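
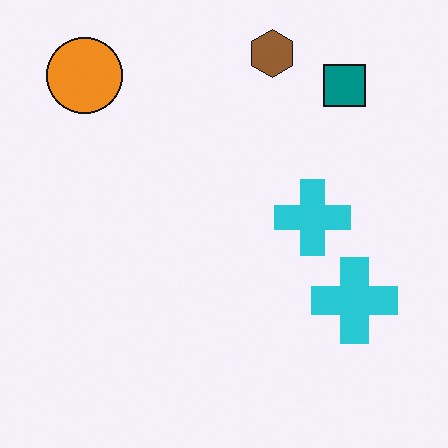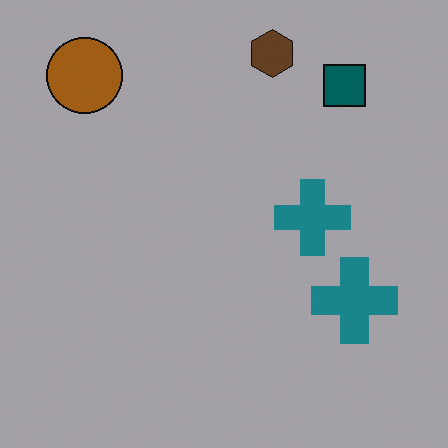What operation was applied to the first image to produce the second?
The second image is the first darkened a lot.

Every pixel — background and shapes alike — is uniformly darkened.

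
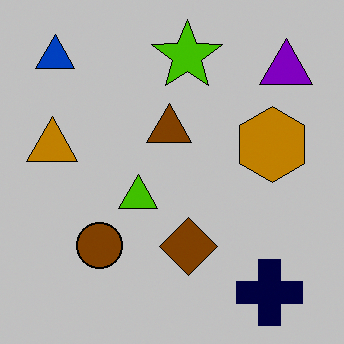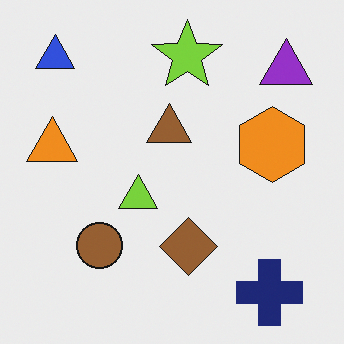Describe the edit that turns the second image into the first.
The first image is the second aggressively posterized.

Each flat color has snapped to a coarser quantized level — most visibly, the near-white background has dropped to a flat grey.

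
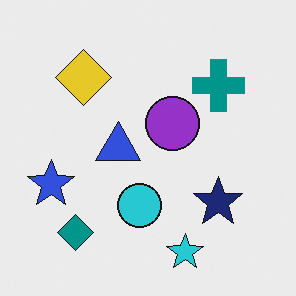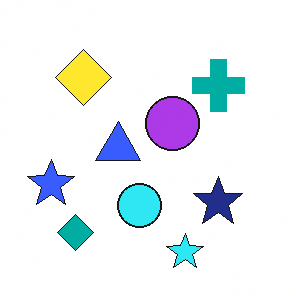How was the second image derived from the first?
Brightened a little.

Every pixel — background and shapes alike — is uniformly brightened.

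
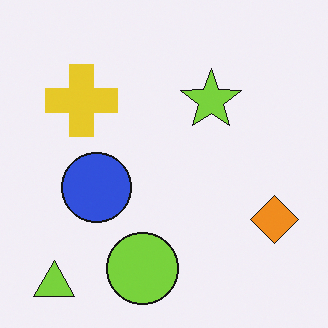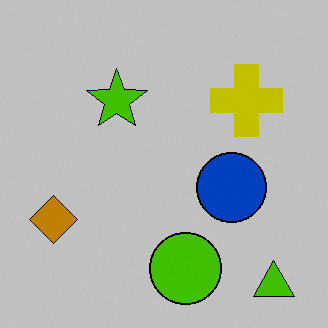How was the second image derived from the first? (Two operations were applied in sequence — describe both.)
The second image is the first flipped horizontally (left ↔ right), then aggressively posterized.

The lime triangle is in the bottom-left of the first image and the bottom-right of the second — shapes on opposite sides of the vertical midline have swapped in a mirror flip. Each flat color has snapped to a coarser quantized level — most visibly, the near-white background has dropped to a flat grey.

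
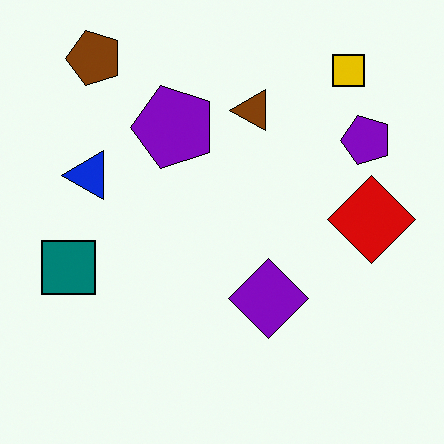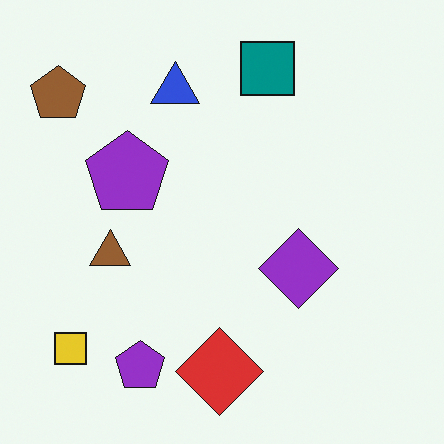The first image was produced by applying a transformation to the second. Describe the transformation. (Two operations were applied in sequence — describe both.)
Transposed (reflected across the top-left ↔ bottom-right diagonal), then given slightly increased contrast.

Shapes have swapped their row and column positions — what was in the top-right is now in the bottom-left — a diagonal reflection. Tones are pushed away from mid-grey across the whole image — a global contrast change.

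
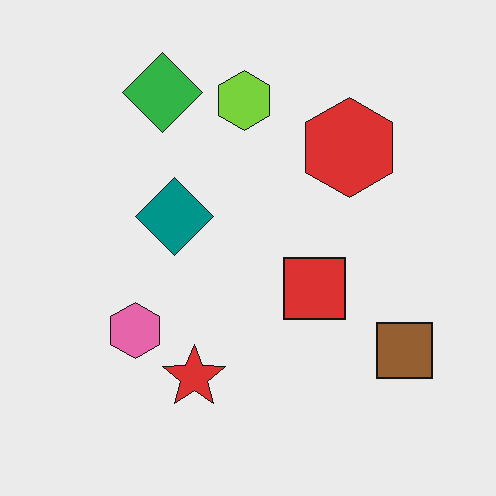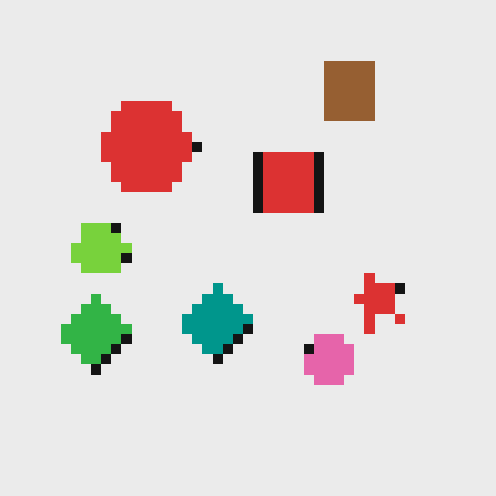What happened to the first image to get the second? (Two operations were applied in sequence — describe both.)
Rotated 90° counter-clockwise, then coarsely pixelated.

The brown square sits in the bottom-right of the first image and the top-right of the second — consistent with a whole-image 90° counter-clockwise rotation. Shapes are reduced to large square blocks; fine edges and outlines are lost — a downscale-then-upscale (mosaic) effect.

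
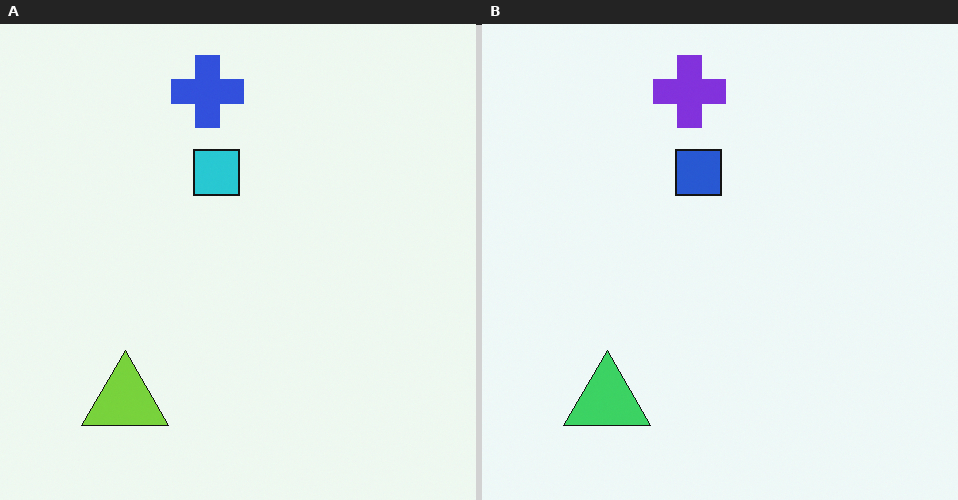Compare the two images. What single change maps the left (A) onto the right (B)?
Hue-shifted by a small amount.

Every shape's color has rotated by the same amount around the hue wheel — a uniform hue shift.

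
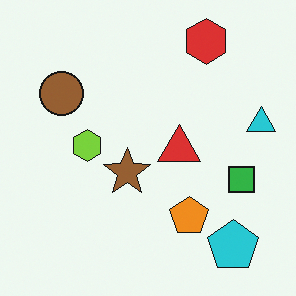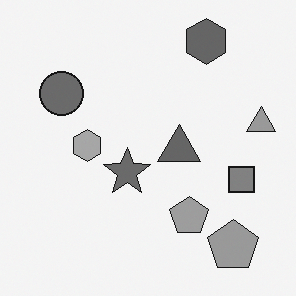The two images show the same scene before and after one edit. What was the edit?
Converted to grayscale.

All color is removed — every shape is now a shade of grey.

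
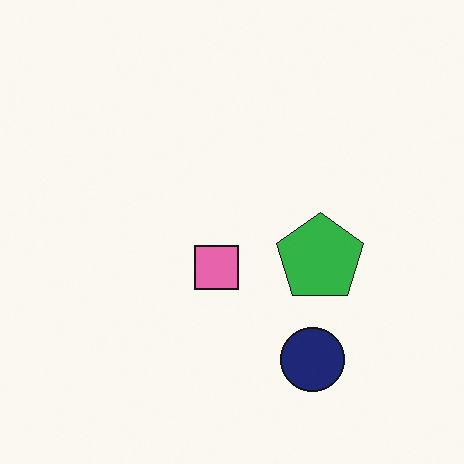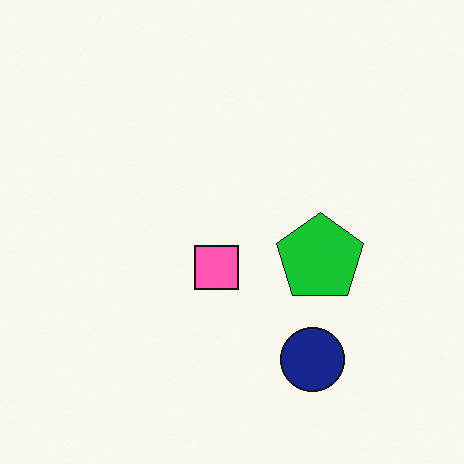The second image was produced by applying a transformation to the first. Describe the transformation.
This is the original image slightly oversaturated.

All colors are more vivid — a global saturation change.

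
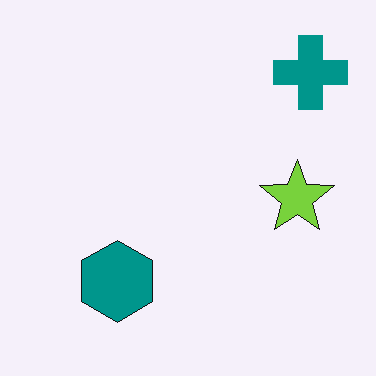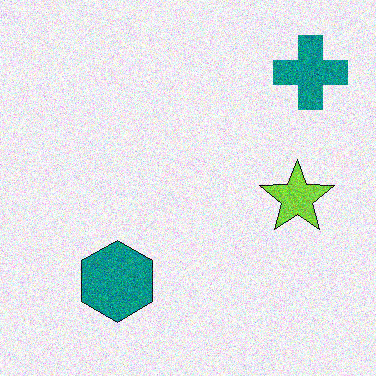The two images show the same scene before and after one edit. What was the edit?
It was degraded with visible gaussian noise.

Random speckle covers the whole image, including the flat background.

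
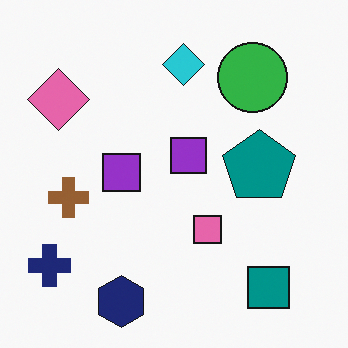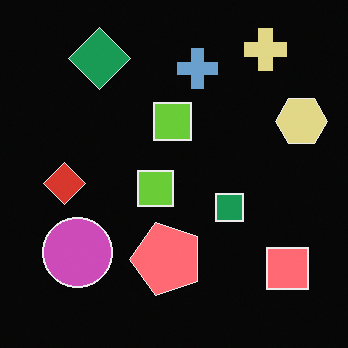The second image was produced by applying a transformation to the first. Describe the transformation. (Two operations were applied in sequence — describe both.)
It was transposed (reflected across the top-left ↔ bottom-right diagonal), then color-inverted (negative).

Shapes have swapped their row and column positions — what was in the top-right is now in the bottom-left — a diagonal reflection. The light background has become dark and every shape's color is its complement — a photographic negative.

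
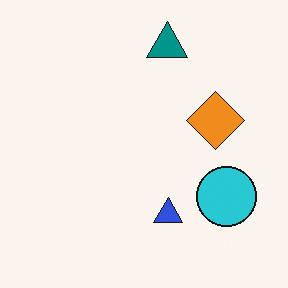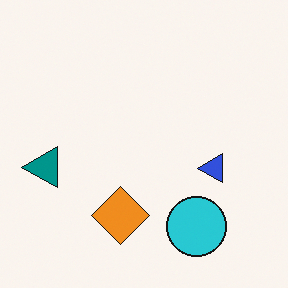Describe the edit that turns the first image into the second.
This is the original image transposed (reflected across the top-left ↔ bottom-right diagonal).

Shapes have swapped their row and column positions — what was in the top-right is now in the bottom-left — a diagonal reflection.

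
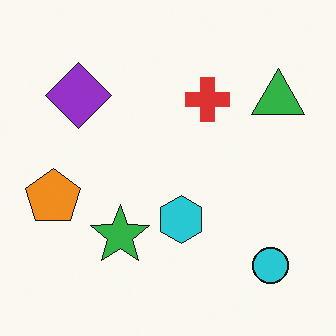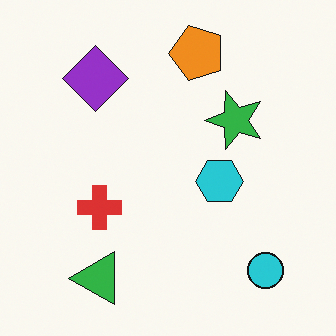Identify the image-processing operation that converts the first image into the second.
The second image is the first transposed (reflected across the top-left ↔ bottom-right diagonal).

Shapes have swapped their row and column positions — what was in the top-right is now in the bottom-left — a diagonal reflection.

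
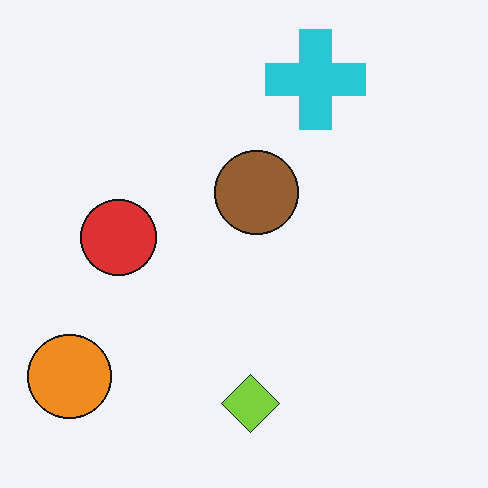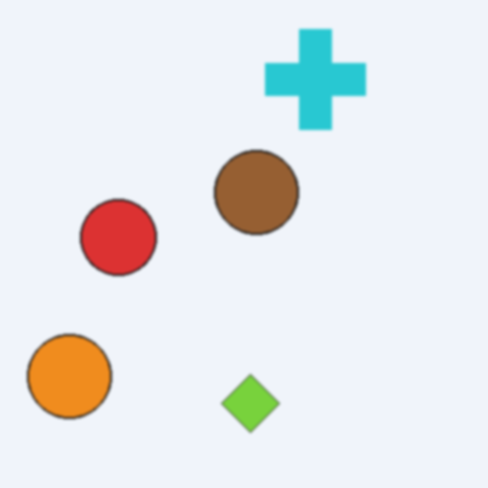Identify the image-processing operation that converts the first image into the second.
This is the original image given a subtle gaussian blur.

Shape edges and outlines are uniformly softened across the whole image.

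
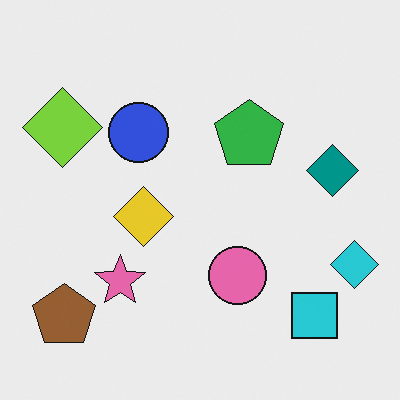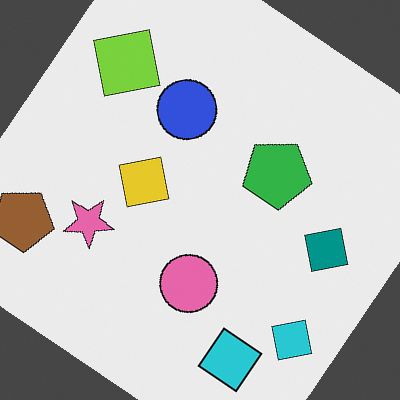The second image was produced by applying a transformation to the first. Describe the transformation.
The image was rotated clockwise by a large amount — several tens of degrees.

Every shape is tilted by the same angle and the image corners show triangular fill wedges — a whole-image rotation by a non-right angle.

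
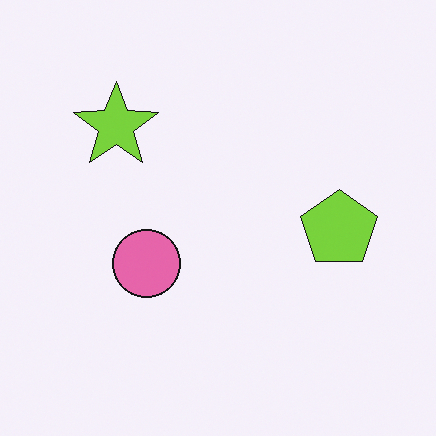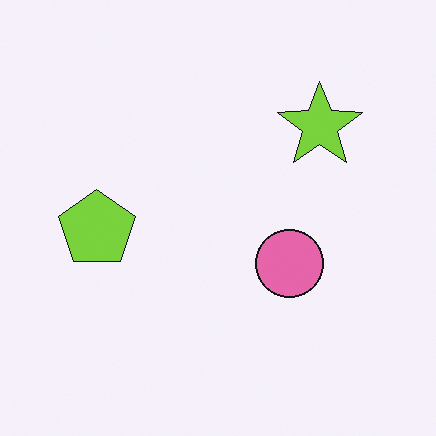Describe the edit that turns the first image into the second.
The transformation is: flipped horizontally (left ↔ right).

The lime pentagon is in the right of the first image and the left of the second — shapes on opposite sides of the vertical midline have swapped in a mirror flip.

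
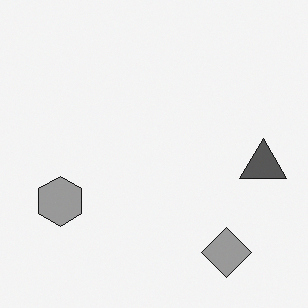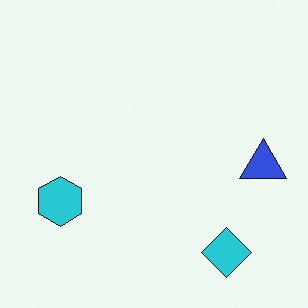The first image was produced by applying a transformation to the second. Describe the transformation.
The transformation is: converted to grayscale.

All color is removed — every shape is now a shade of grey.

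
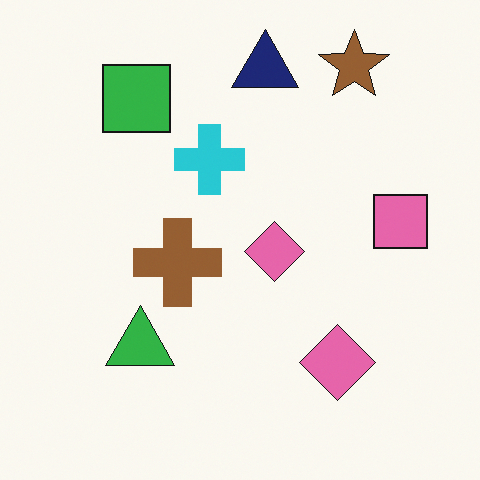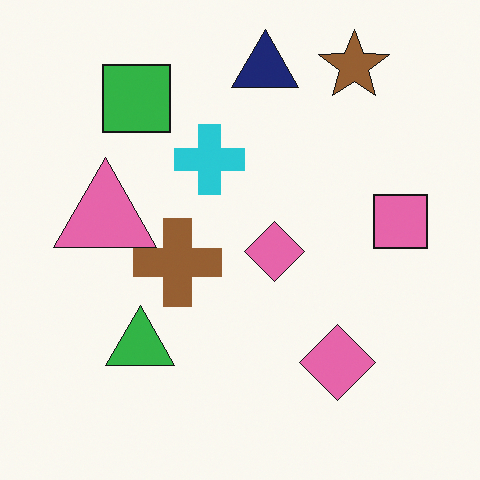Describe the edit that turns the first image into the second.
This is the original image overlaid with an additional pink triangle.

A pink triangle appears in the second image that is absent from the first.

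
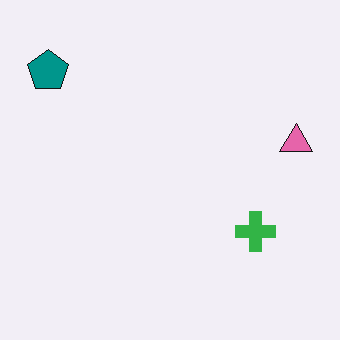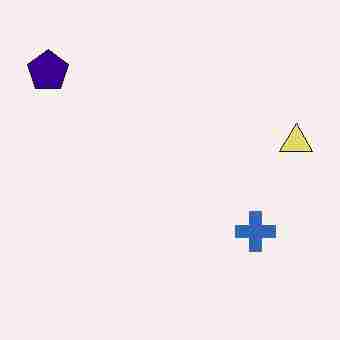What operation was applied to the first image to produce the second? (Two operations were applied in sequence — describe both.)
This is the original image hue-shifted by a moderate amount, then degraded with heavy JPEG compression.

Every shape's color has rotated by the same amount around the hue wheel — a uniform hue shift. Blocky 8×8 compression artifacts appear around shape edges and the flat background shows ringing — characteristic JPEG degradation.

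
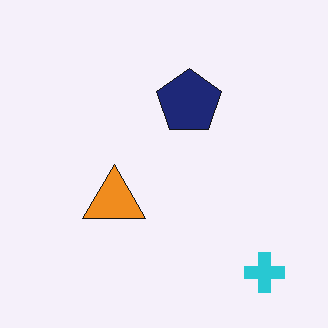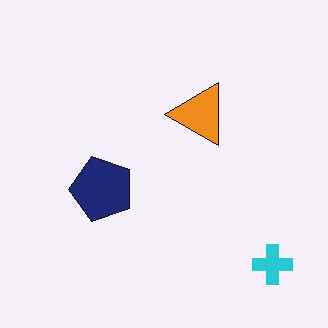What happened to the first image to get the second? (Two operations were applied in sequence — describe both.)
The transformation is: JPEG-compressed with visible artifacts, then transposed (reflected across the top-left ↔ bottom-right diagonal).

Blocky 8×8 compression artifacts appear around shape edges and the flat background shows ringing — characteristic JPEG degradation. Shapes have swapped their row and column positions — what was in the top-right is now in the bottom-left — a diagonal reflection.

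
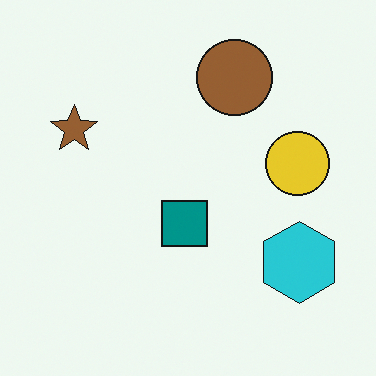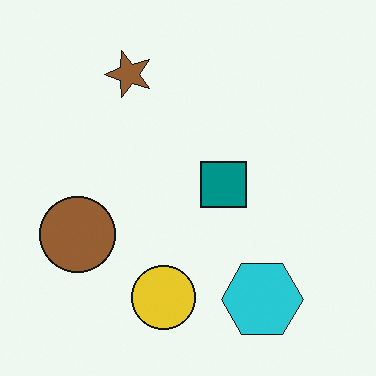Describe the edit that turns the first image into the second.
The second image is the first transposed (reflected across the top-left ↔ bottom-right diagonal).

Shapes have swapped their row and column positions — what was in the top-right is now in the bottom-left — a diagonal reflection.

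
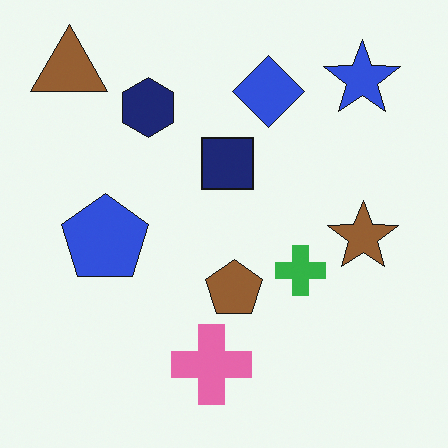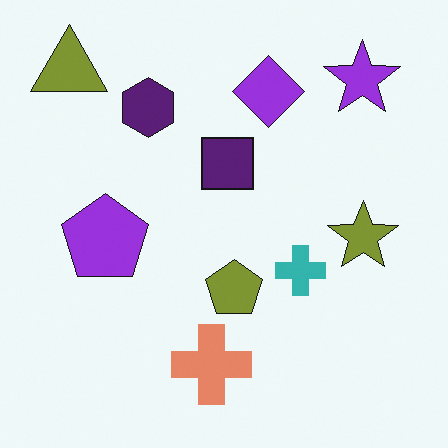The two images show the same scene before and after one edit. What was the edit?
Hue-shifted by a small amount.

Every shape's color has rotated by the same amount around the hue wheel — a uniform hue shift.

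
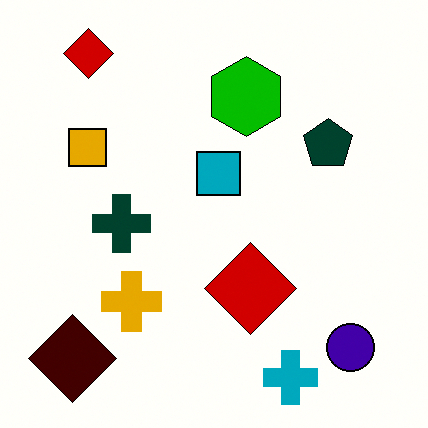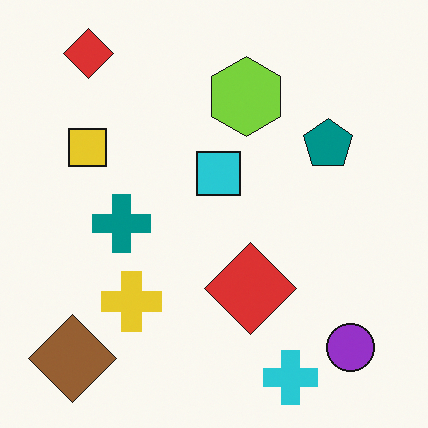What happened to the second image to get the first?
The transformation is: given much higher contrast.

Tones are pushed away from mid-grey across the whole image — a global contrast change.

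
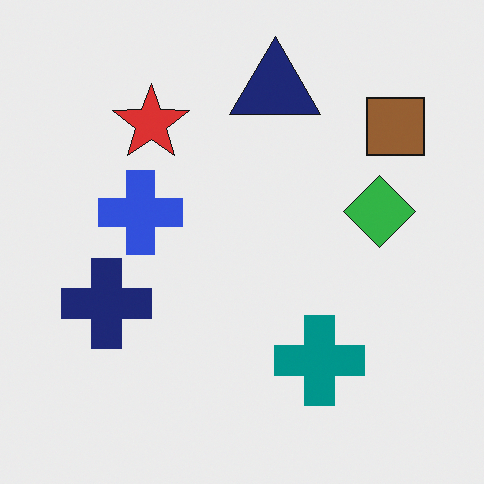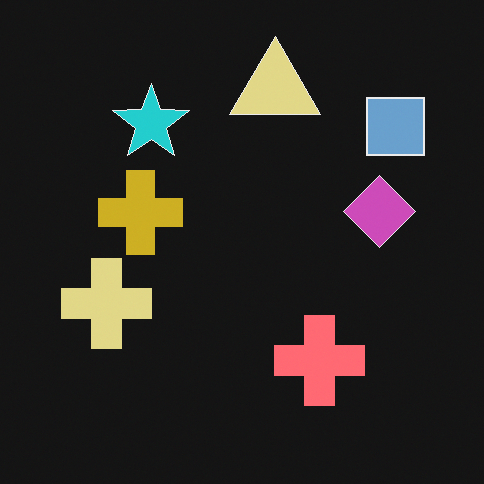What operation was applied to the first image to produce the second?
It was color-inverted (negative).

The light background has become dark and every shape's color is its complement — a photographic negative.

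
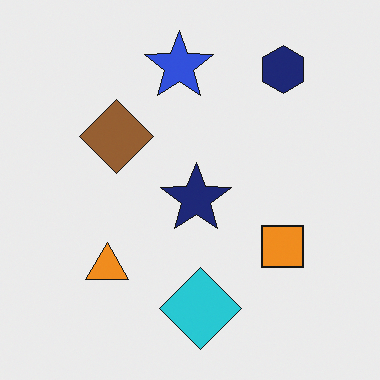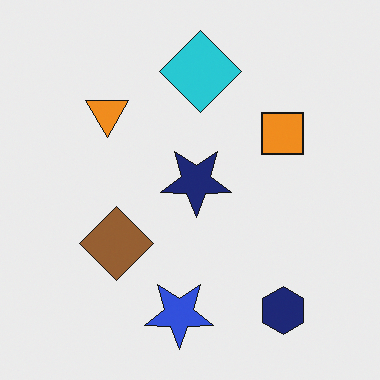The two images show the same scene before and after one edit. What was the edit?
The image was flipped vertically (top ↔ bottom).

The blue star is in the top of the first image and the bottom of the second — shapes on opposite sides of the horizontal midline have swapped in a mirror flip.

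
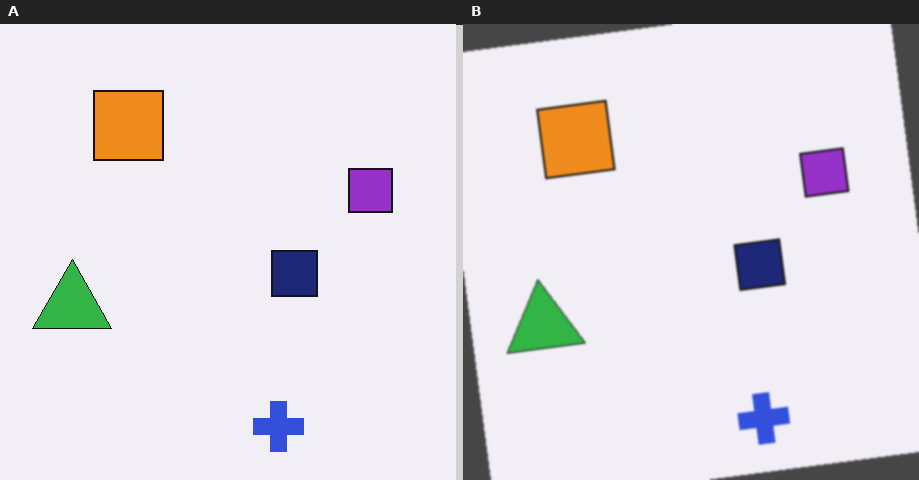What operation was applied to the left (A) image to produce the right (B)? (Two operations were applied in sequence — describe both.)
The transformation is: rotated counter-clockwise by a small amount, then slightly softened.

Every shape is tilted by the same angle and the image corners show triangular fill wedges — a whole-image rotation by a non-right angle. Shape edges and outlines are uniformly softened across the whole image.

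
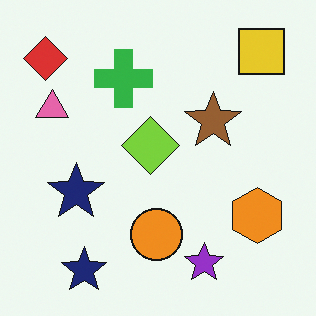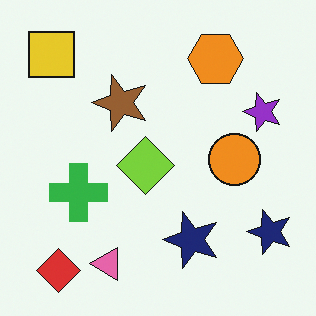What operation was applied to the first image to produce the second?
The transformation is: rotated 90° counter-clockwise.

The red diamond sits in the top-left of the first image and the bottom-left of the second — consistent with a whole-image 90° counter-clockwise rotation.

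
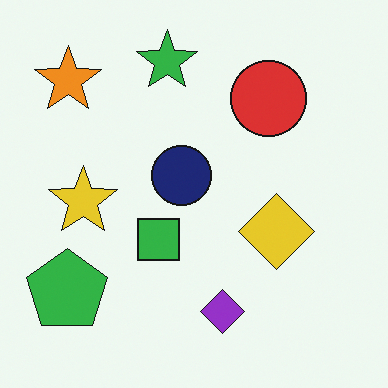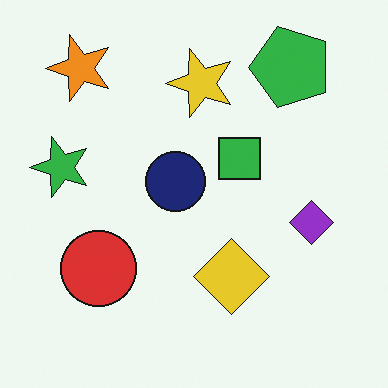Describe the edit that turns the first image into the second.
Transposed (reflected across the top-left ↔ bottom-right diagonal).

Shapes have swapped their row and column positions — what was in the top-right is now in the bottom-left — a diagonal reflection.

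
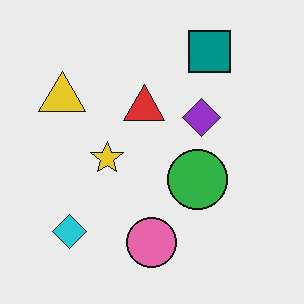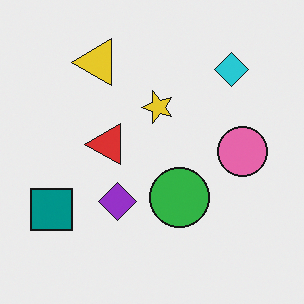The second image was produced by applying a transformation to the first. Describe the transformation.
The image was transposed (reflected across the top-left ↔ bottom-right diagonal).

Shapes have swapped their row and column positions — what was in the top-right is now in the bottom-left — a diagonal reflection.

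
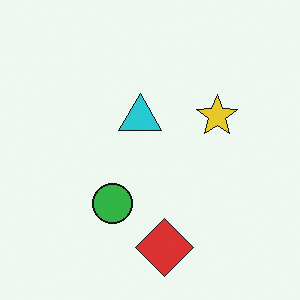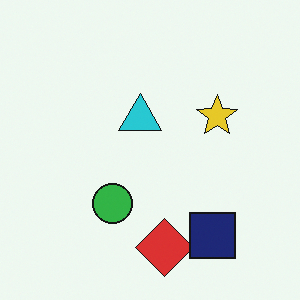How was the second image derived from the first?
The transformation is: overlaid with an additional navy square.

A navy square appears in the second image that is absent from the first.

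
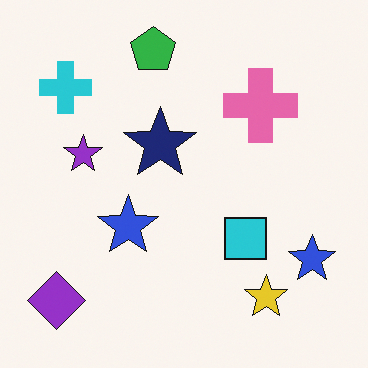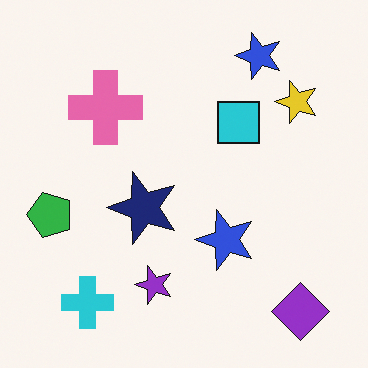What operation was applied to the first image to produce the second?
It was rotated 90° counter-clockwise.

The purple diamond sits in the bottom-left of the first image and the bottom-right of the second — consistent with a whole-image 90° counter-clockwise rotation.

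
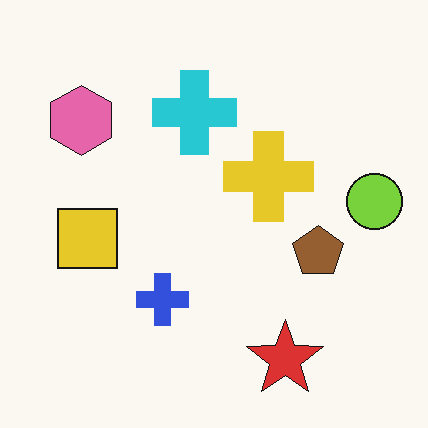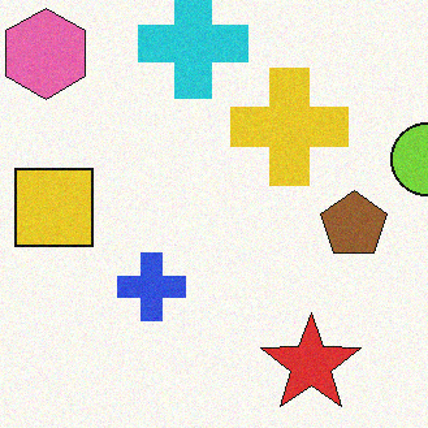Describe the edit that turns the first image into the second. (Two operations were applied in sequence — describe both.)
Degraded with a light layer of grain, then cropped slightly and scaled back up.

Random speckle covers the whole image, including the flat background. The visible shapes are larger and the field of view is narrower; shapes near the original edges may be partly or wholly outside the frame — a crop-and-rescale.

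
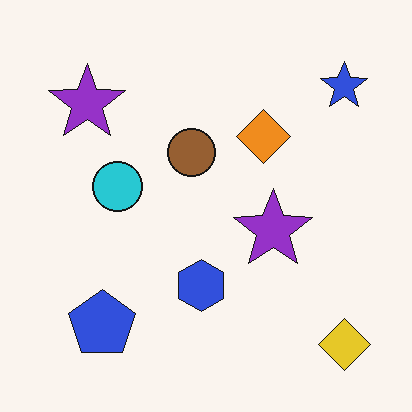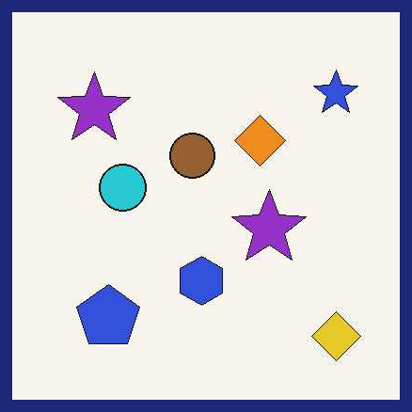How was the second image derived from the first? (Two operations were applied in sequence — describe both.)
This is the original image given moderate JPEG compression, then framed with a navy border.

Blocky 8×8 compression artifacts appear around shape edges and the flat background shows ringing — characteristic JPEG degradation. A solid navy frame runs around the edge of the second image, with the content slightly shrunk inside it.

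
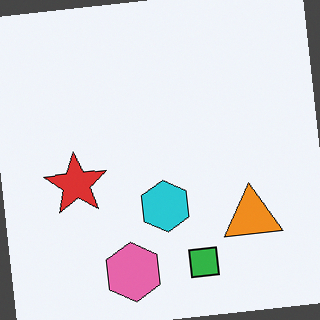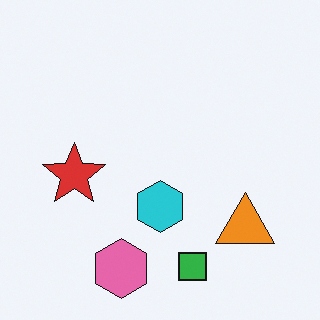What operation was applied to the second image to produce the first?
The transformation is: rotated counter-clockwise by a slight angle.

Every shape is tilted by the same angle and the image corners show triangular fill wedges — a whole-image rotation by a non-right angle.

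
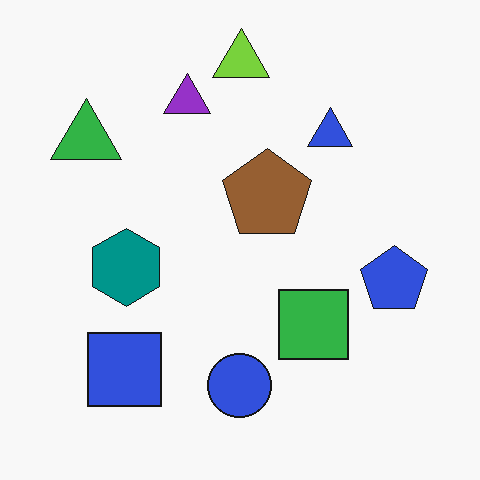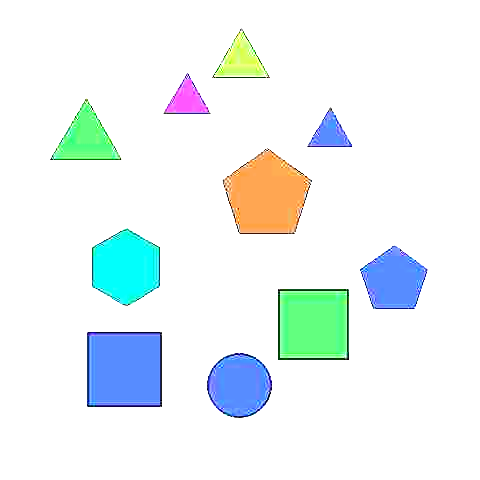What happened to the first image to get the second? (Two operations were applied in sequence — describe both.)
It was heavily JPEG-compressed with obvious blocking artifacts, then brightened a lot.

Blocky 8×8 compression artifacts appear around shape edges and the flat background shows ringing — characteristic JPEG degradation. Every pixel — background and shapes alike — is uniformly brightened.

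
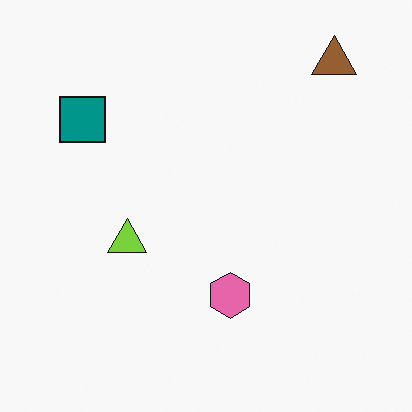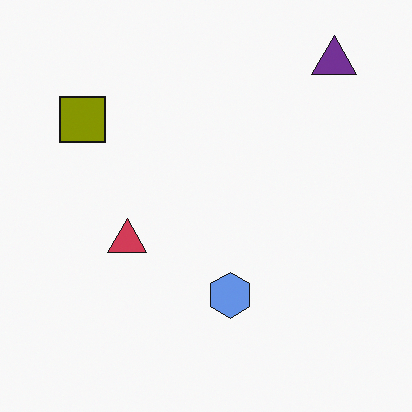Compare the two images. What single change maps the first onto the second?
This is the original image hue-shifted through roughly half the color wheel.

Every shape's color has rotated by the same amount around the hue wheel — a uniform hue shift.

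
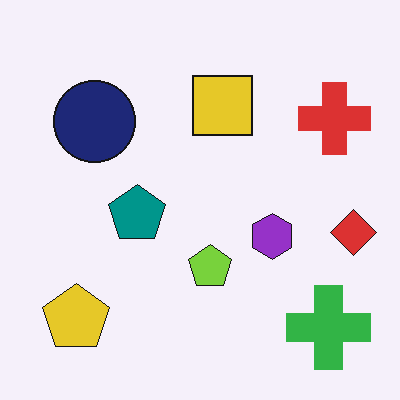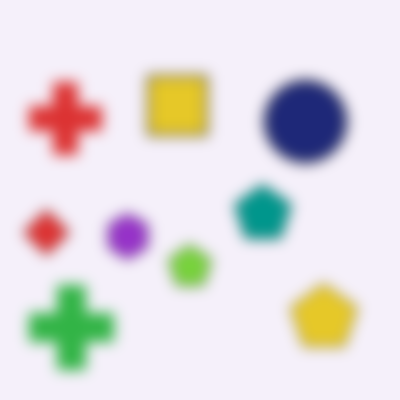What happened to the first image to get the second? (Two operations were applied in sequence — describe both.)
This is the original image flipped horizontally (left ↔ right), then strongly gaussian-blurred.

The red diamond is in the right of the first image and the left of the second — shapes on opposite sides of the vertical midline have swapped in a mirror flip. Shape edges and outlines are uniformly softened across the whole image.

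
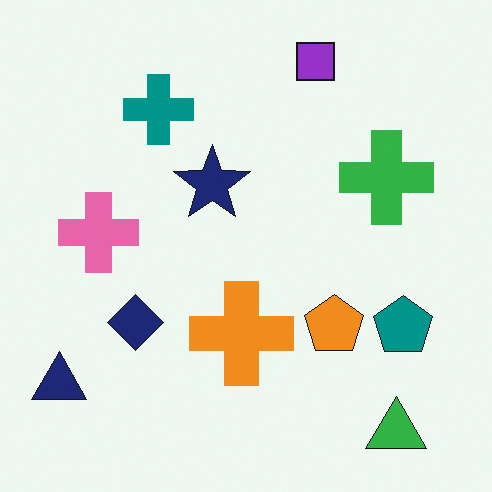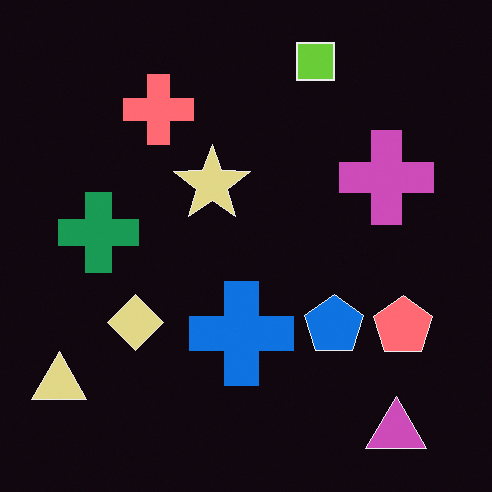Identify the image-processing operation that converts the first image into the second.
The transformation is: color-inverted (negative).

The light background has become dark and every shape's color is its complement — a photographic negative.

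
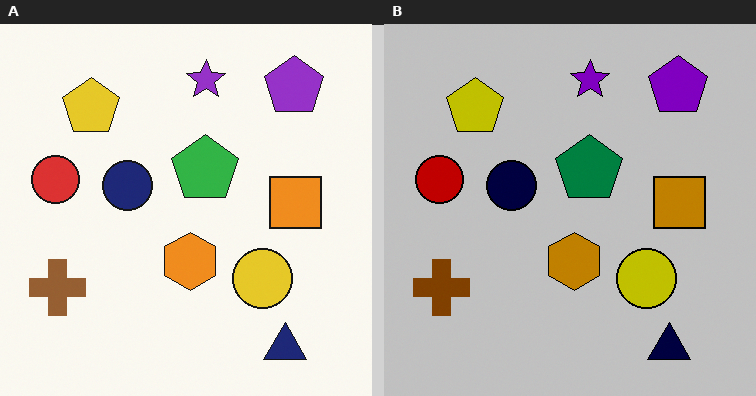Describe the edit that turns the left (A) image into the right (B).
It was heavily posterized to just a handful of flat colors.

Each flat color has snapped to a coarser quantized level — most visibly, the near-white background has dropped to a flat grey.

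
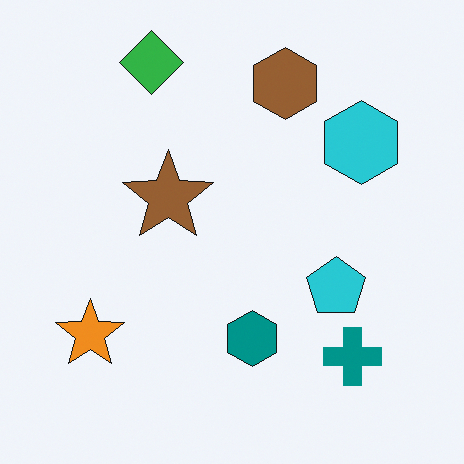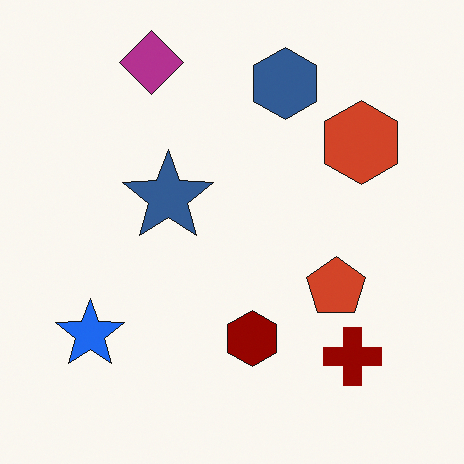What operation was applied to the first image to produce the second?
Hue-shifted by a large amount.

Every shape's color has rotated by the same amount around the hue wheel — a uniform hue shift.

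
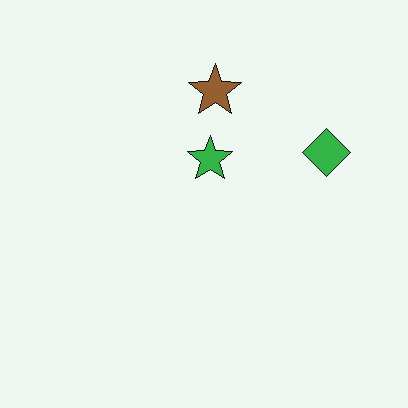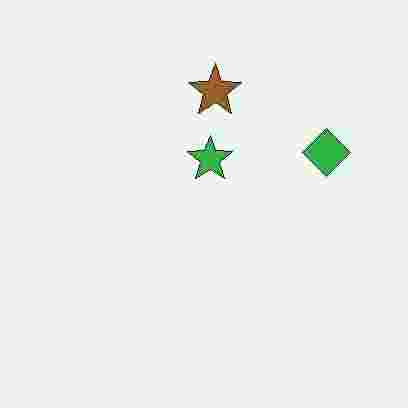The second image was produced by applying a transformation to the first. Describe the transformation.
It was heavily JPEG-compressed with obvious blocking artifacts.

Blocky 8×8 compression artifacts appear around shape edges and the flat background shows ringing — characteristic JPEG degradation.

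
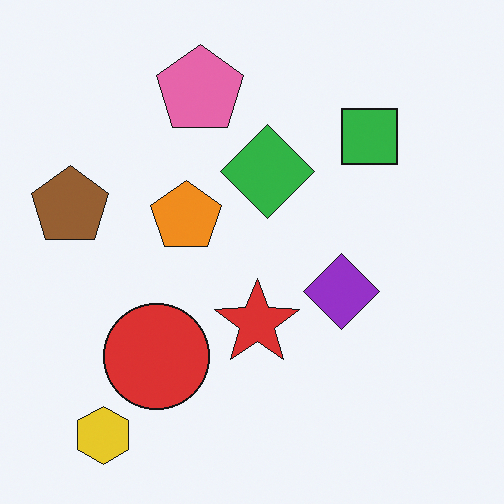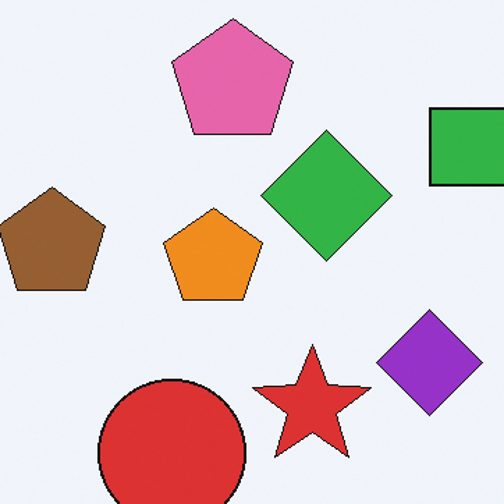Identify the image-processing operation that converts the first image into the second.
Cropped to a modestly smaller region and rescaled.

The visible shapes are larger and the field of view is narrower; shapes near the original edges may be partly or wholly outside the frame — a crop-and-rescale.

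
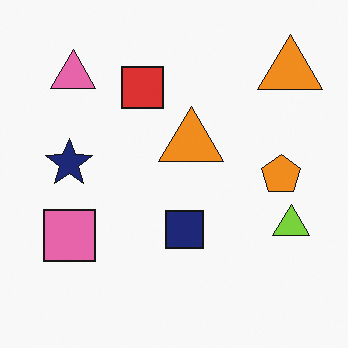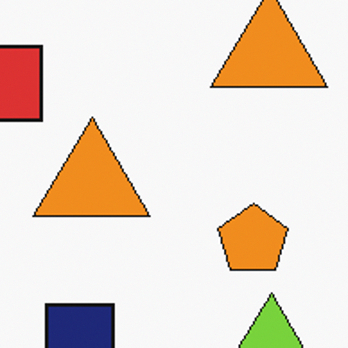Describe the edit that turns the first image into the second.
The transformation is: cropped tightly and scaled back up.

The visible shapes are larger and the field of view is narrower; shapes near the original edges may be partly or wholly outside the frame — a crop-and-rescale.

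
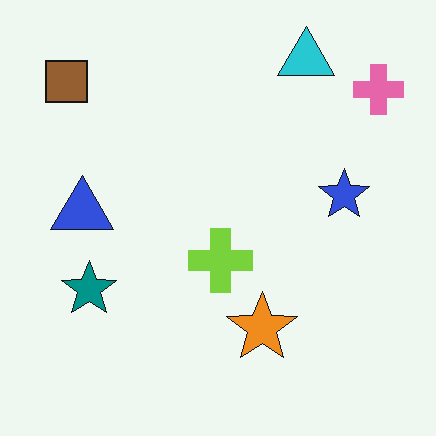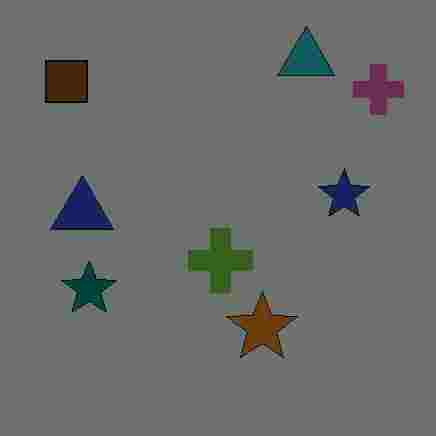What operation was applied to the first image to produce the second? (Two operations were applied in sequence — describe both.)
This is the original image darkened a lot, then degraded with heavy JPEG compression.

Every pixel — background and shapes alike — is uniformly darkened. Blocky 8×8 compression artifacts appear around shape edges and the flat background shows ringing — characteristic JPEG degradation.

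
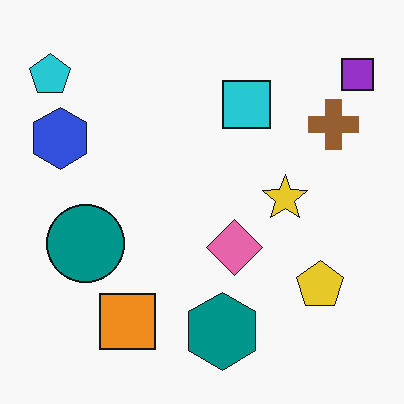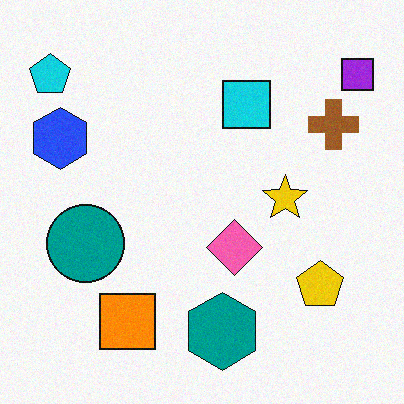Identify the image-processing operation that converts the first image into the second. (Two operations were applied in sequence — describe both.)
The transformation is: degraded with light additive noise, then slightly oversaturated.

Random speckle covers the whole image, including the flat background. All colors are more vivid — a global saturation change.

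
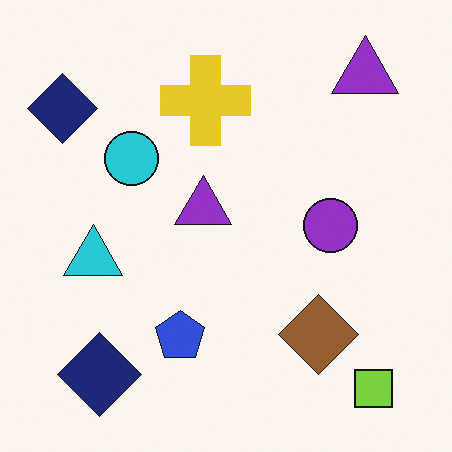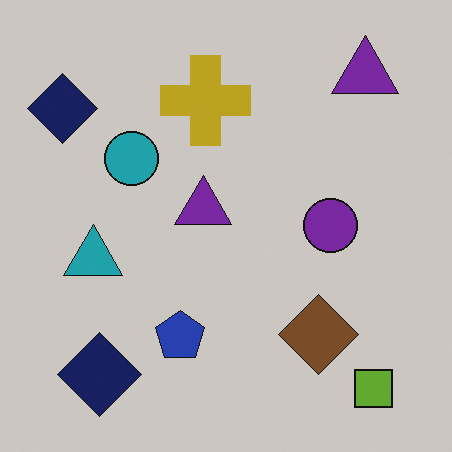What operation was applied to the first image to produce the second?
The second image is the first slightly darkened.

Every pixel — background and shapes alike — is uniformly darkened.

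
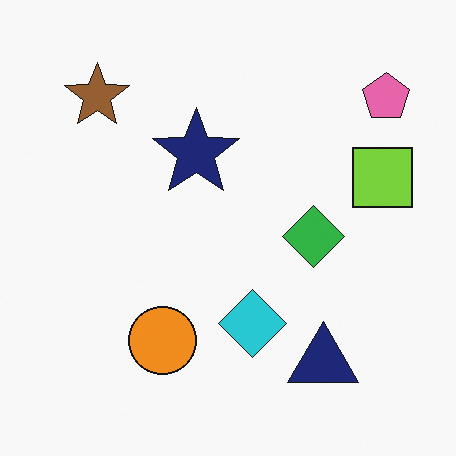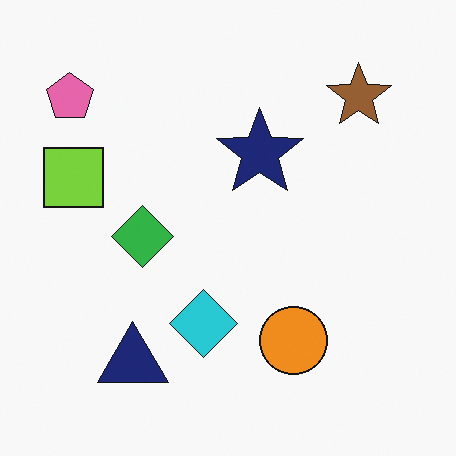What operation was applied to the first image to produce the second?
The transformation is: flipped horizontally (left ↔ right).

The pink pentagon is in the top-right of the first image and the top-left of the second — shapes on opposite sides of the vertical midline have swapped in a mirror flip.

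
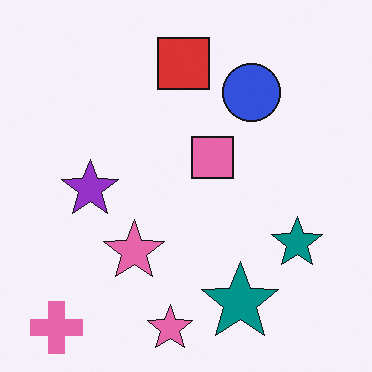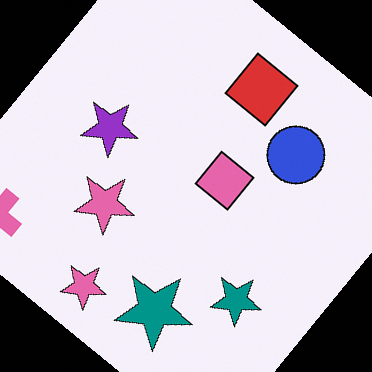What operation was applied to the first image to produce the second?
The transformation is: rotated clockwise by a large amount — several tens of degrees.

Every shape is tilted by the same angle and the image corners show triangular fill wedges — a whole-image rotation by a non-right angle.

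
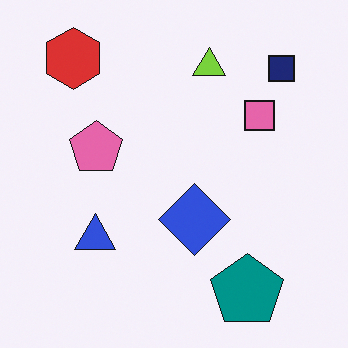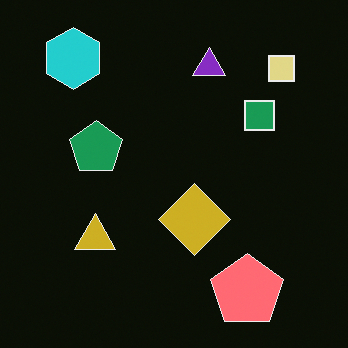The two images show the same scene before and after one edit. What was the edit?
This is the original image color-inverted (negative).

The light background has become dark and every shape's color is its complement — a photographic negative.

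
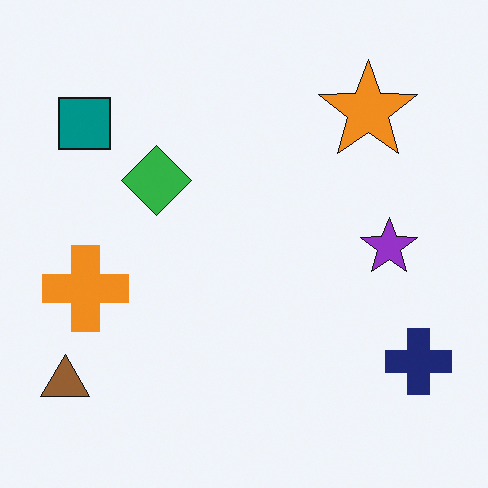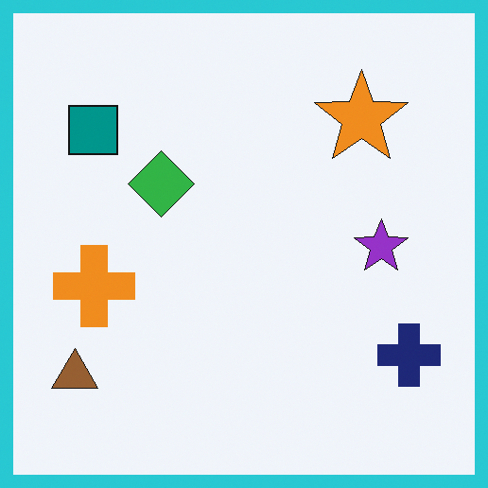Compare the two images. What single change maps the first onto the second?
The image was framed with a cyan border.

A solid cyan frame runs around the edge of the second image, with the content slightly shrunk inside it.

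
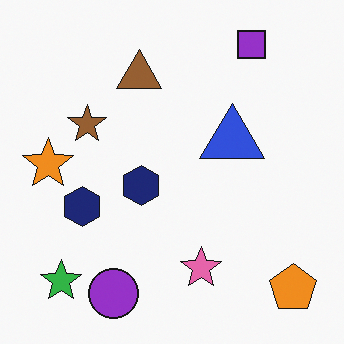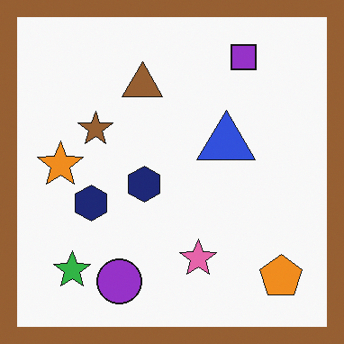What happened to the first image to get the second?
Framed with a brown border.

A solid brown frame runs around the edge of the second image, with the content slightly shrunk inside it.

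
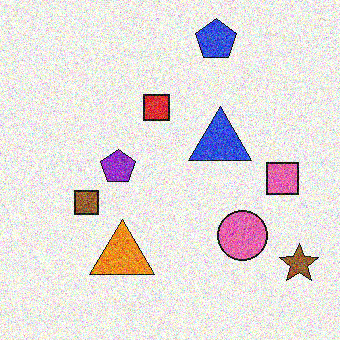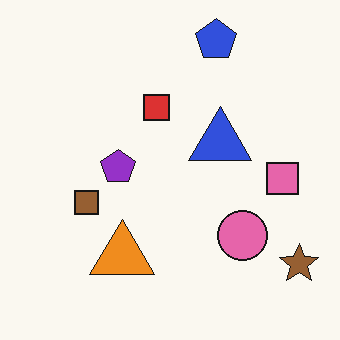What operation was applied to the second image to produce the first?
The first image is the second degraded with strong gaussian noise.

Random speckle covers the whole image, including the flat background.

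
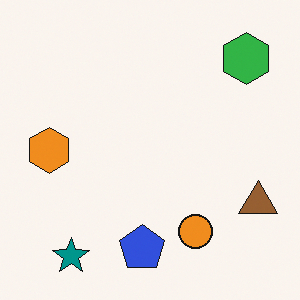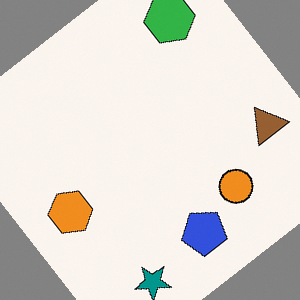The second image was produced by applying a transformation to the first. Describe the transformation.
Rotated counter-clockwise by a large amount — several tens of degrees.

Every shape is tilted by the same angle and the image corners show triangular fill wedges — a whole-image rotation by a non-right angle.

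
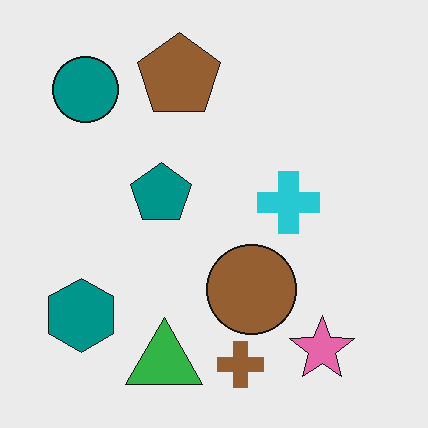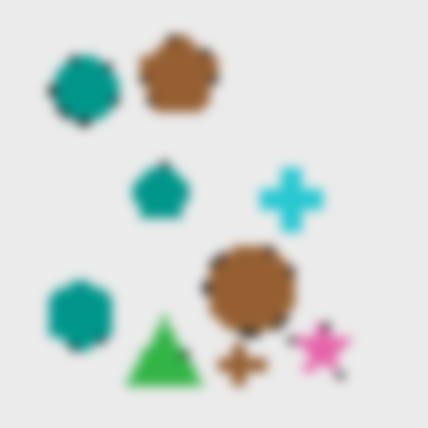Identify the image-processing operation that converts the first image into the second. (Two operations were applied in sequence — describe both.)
The image was moderately pixelated, then heavily blurred.

Shapes are reduced to large square blocks; fine edges and outlines are lost — a downscale-then-upscale (mosaic) effect. Shape edges and outlines are uniformly softened across the whole image.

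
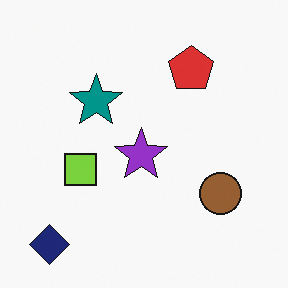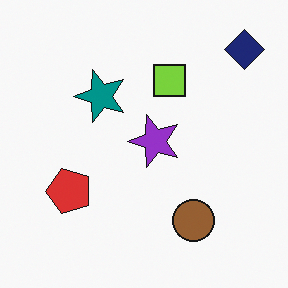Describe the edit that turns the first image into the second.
It was transposed (reflected across the top-left ↔ bottom-right diagonal).

Shapes have swapped their row and column positions — what was in the top-right is now in the bottom-left — a diagonal reflection.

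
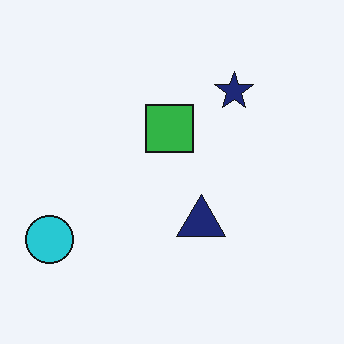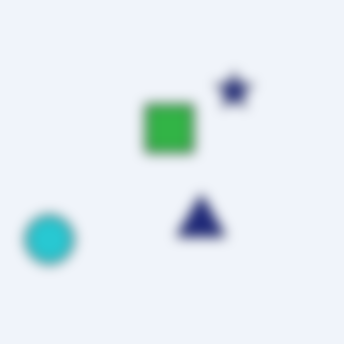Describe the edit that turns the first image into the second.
The image was heavily blurred.

Shape edges and outlines are uniformly softened across the whole image.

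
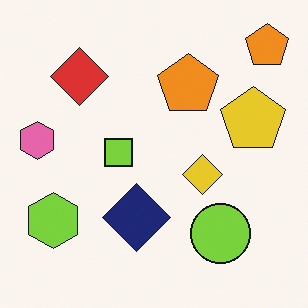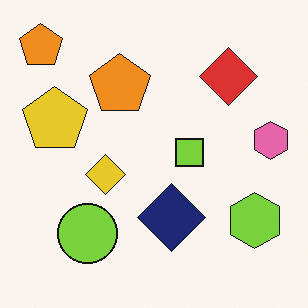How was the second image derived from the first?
The transformation is: flipped horizontally (left ↔ right).

The pink hexagon is in the left of the first image and the right of the second — shapes on opposite sides of the vertical midline have swapped in a mirror flip.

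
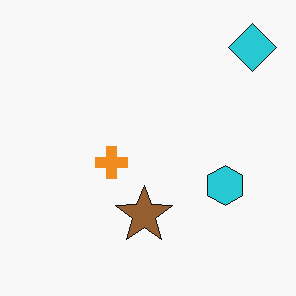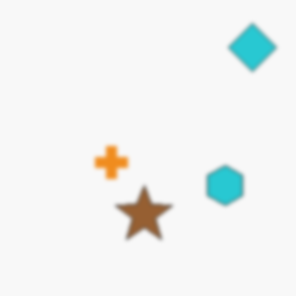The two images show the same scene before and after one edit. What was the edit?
Given a subtle gaussian blur.

Shape edges and outlines are uniformly softened across the whole image.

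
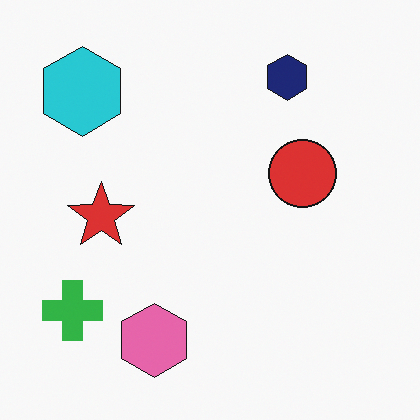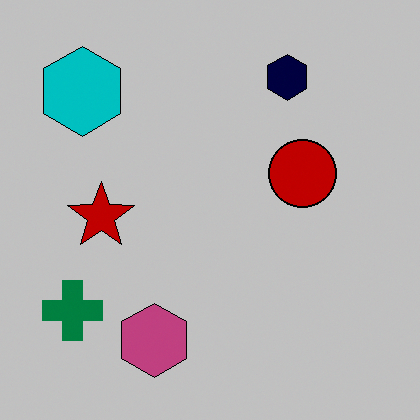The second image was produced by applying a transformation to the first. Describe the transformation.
It was heavily posterized to just a handful of flat colors.

Each flat color has snapped to a coarser quantized level — most visibly, the near-white background has dropped to a flat grey.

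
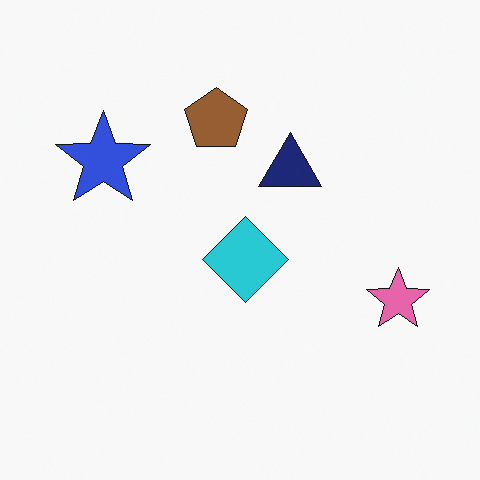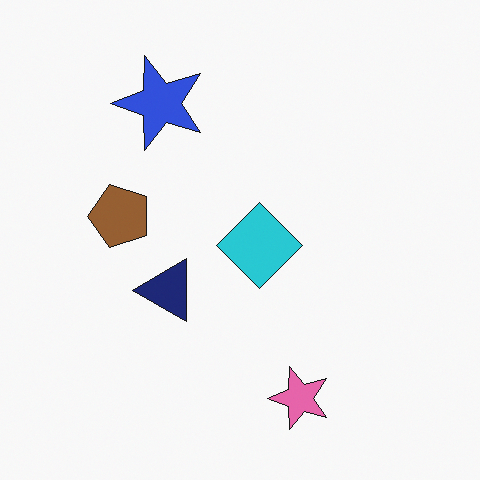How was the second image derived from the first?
The transformation is: transposed (reflected across the top-left ↔ bottom-right diagonal).

Shapes have swapped their row and column positions — what was in the top-right is now in the bottom-left — a diagonal reflection.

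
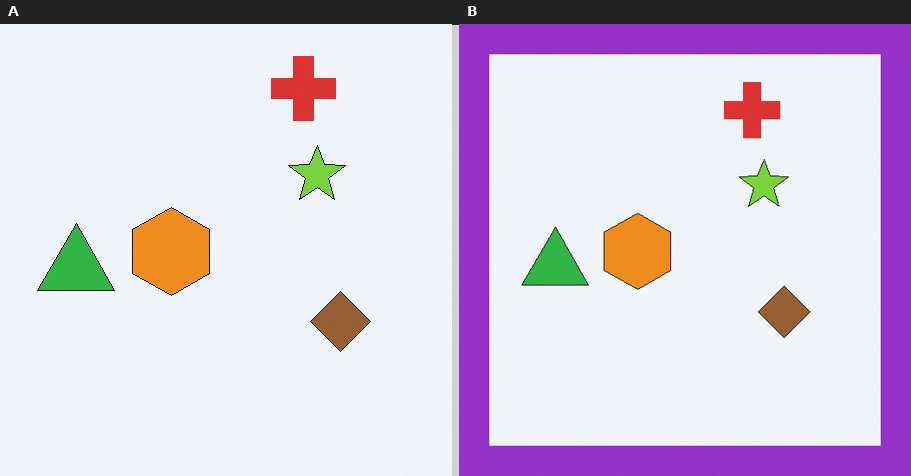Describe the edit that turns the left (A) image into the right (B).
The right (B) image is the left (A) framed with a purple border.

A solid purple frame runs around the edge of the right (B) image, with the content slightly shrunk inside it.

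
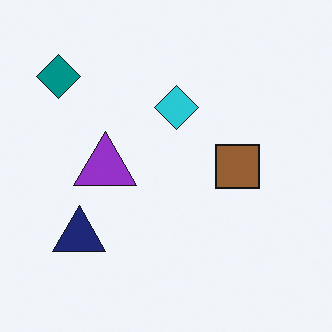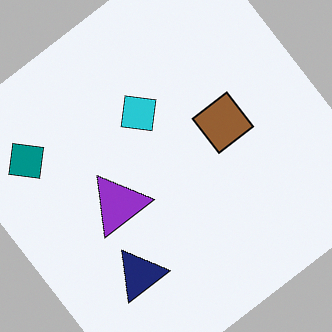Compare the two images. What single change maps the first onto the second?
The image was rotated counter-clockwise by a large amount — several tens of degrees.

Every shape is tilted by the same angle and the image corners show triangular fill wedges — a whole-image rotation by a non-right angle.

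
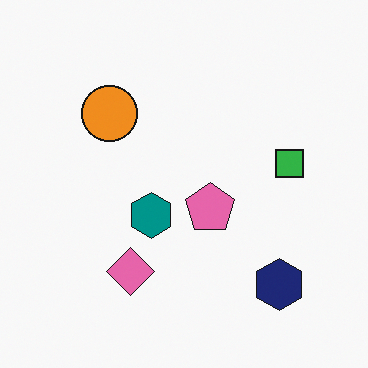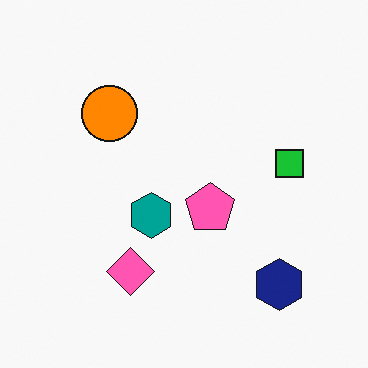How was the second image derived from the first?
Slightly oversaturated.

All colors are more vivid — a global saturation change.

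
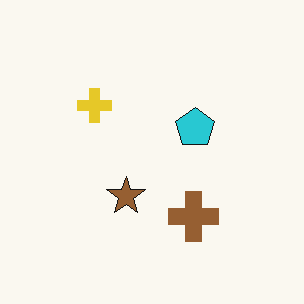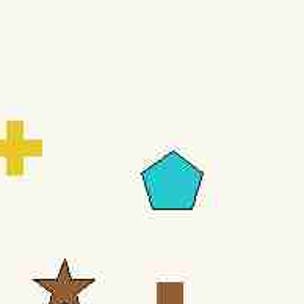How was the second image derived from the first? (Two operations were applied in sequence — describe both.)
The transformation is: heavily JPEG-compressed with obvious blocking artifacts, then cropped slightly and scaled back up.

Blocky 8×8 compression artifacts appear around shape edges and the flat background shows ringing — characteristic JPEG degradation. The visible shapes are larger and the field of view is narrower; shapes near the original edges may be partly or wholly outside the frame — a crop-and-rescale.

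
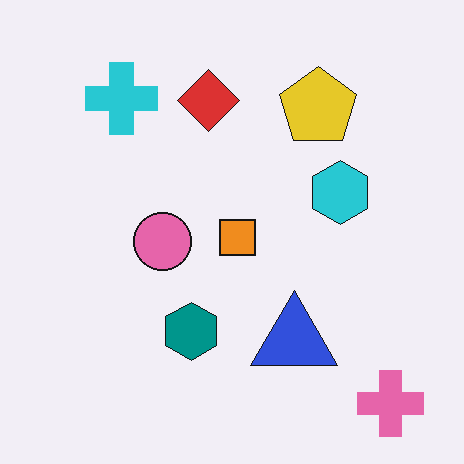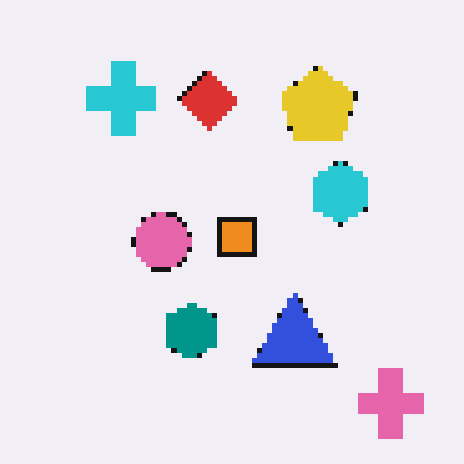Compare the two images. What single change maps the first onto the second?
The second image is the first lightly pixelated (a mild mosaic effect).

Shapes are reduced to large square blocks; fine edges and outlines are lost — a downscale-then-upscale (mosaic) effect.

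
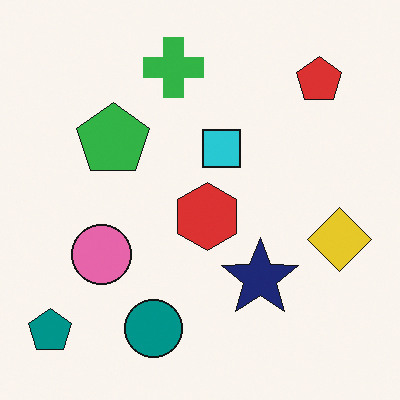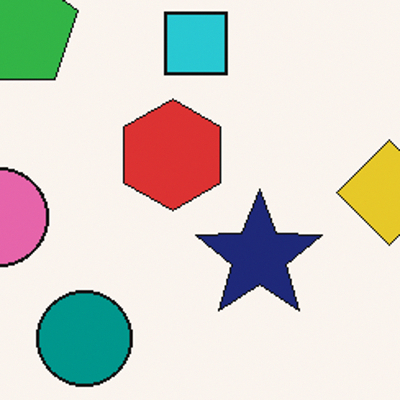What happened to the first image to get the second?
The transformation is: cropped tightly and scaled back up.

The visible shapes are larger and the field of view is narrower; shapes near the original edges may be partly or wholly outside the frame — a crop-and-rescale.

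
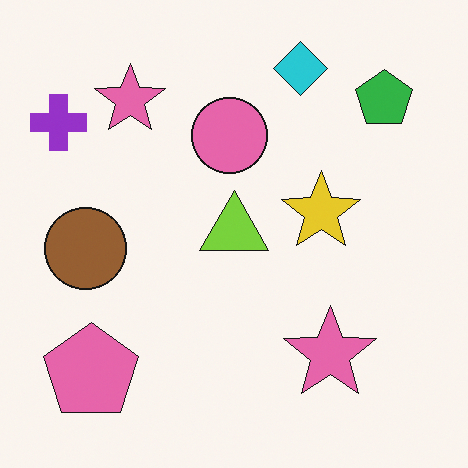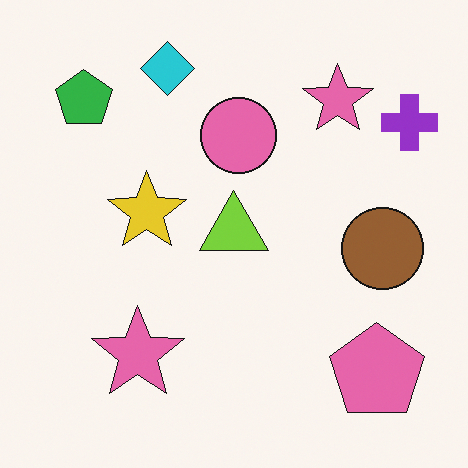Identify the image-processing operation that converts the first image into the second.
The transformation is: flipped horizontally (left ↔ right).

The purple cross is in the top-left of the first image and the top-right of the second — shapes on opposite sides of the vertical midline have swapped in a mirror flip.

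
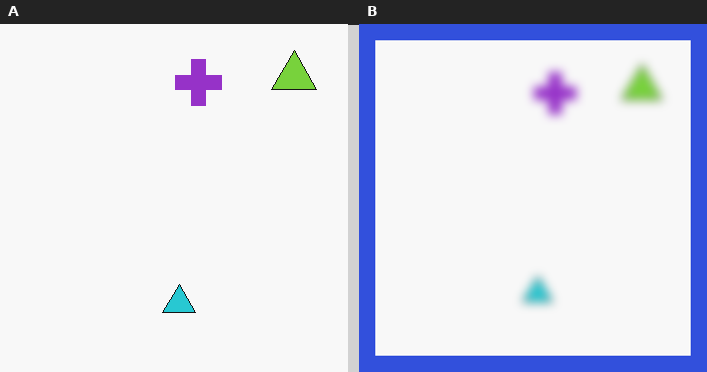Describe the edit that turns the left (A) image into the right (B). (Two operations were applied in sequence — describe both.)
The image was heavily blurred, then framed with a blue border.

Shape edges and outlines are uniformly softened across the whole image. A solid blue frame runs around the edge of the right (B) image, with the content slightly shrunk inside it.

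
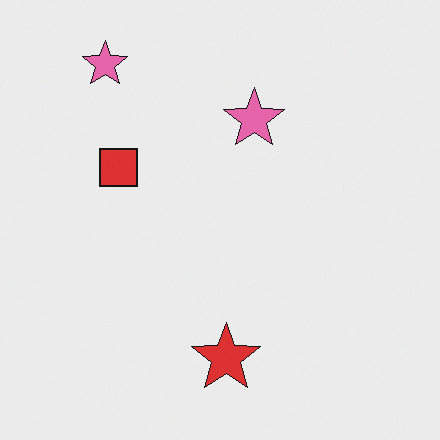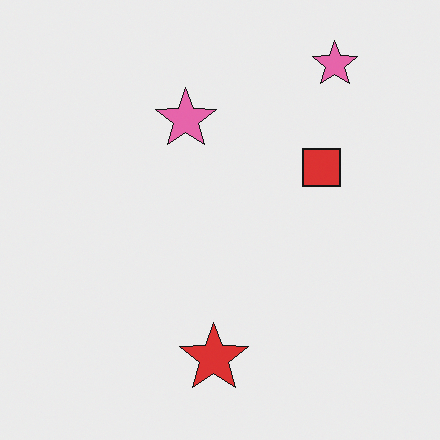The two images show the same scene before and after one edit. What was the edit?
The image was flipped horizontally (left ↔ right).

The red square is in the left of the first image and the right of the second — shapes on opposite sides of the vertical midline have swapped in a mirror flip.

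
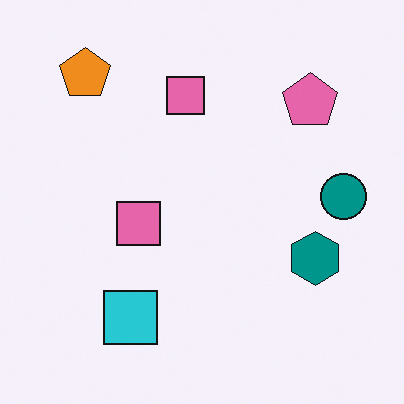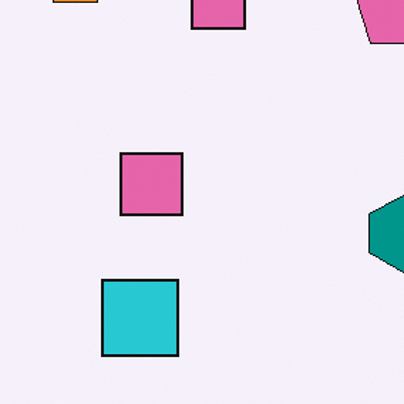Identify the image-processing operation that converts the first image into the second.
The transformation is: cropped to a modestly smaller region and rescaled.

The visible shapes are larger and the field of view is narrower; shapes near the original edges may be partly or wholly outside the frame — a crop-and-rescale.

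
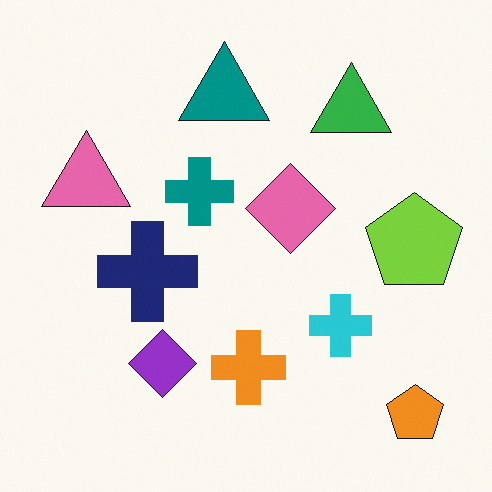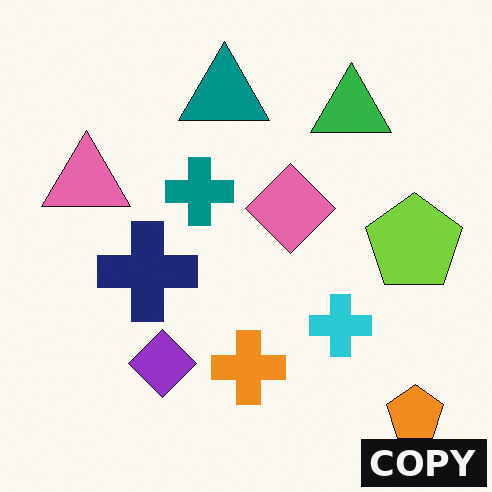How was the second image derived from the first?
The second image is the first watermarked with the text "COPY" in the lower-right corner.

A dark label reading "COPY" appears in the lower-right corner.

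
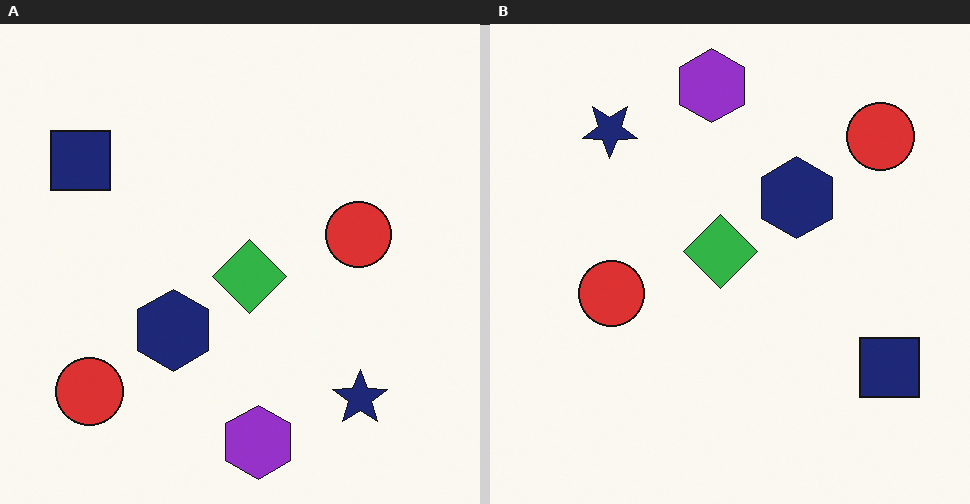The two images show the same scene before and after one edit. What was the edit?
It was rotated 180°.

The navy square sits in the top-left of the left (A) image and the bottom-right of the right (B) — consistent with a whole-image 180° rotation.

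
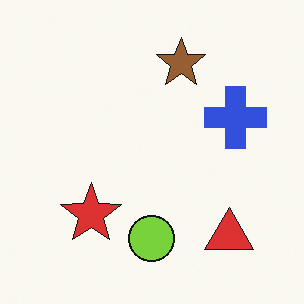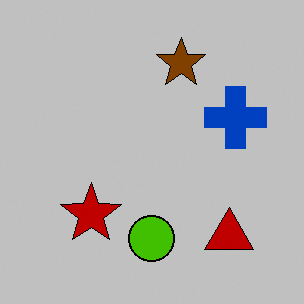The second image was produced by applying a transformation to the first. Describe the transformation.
The image was heavily posterized to just a handful of flat colors.

Each flat color has snapped to a coarser quantized level — most visibly, the near-white background has dropped to a flat grey.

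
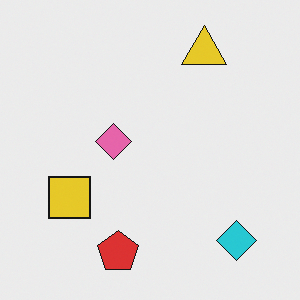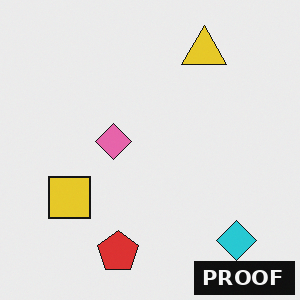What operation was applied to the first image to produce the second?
The second image is the first watermarked with the text "PROOF" in the lower-right corner.

A dark label reading "PROOF" appears in the lower-right corner.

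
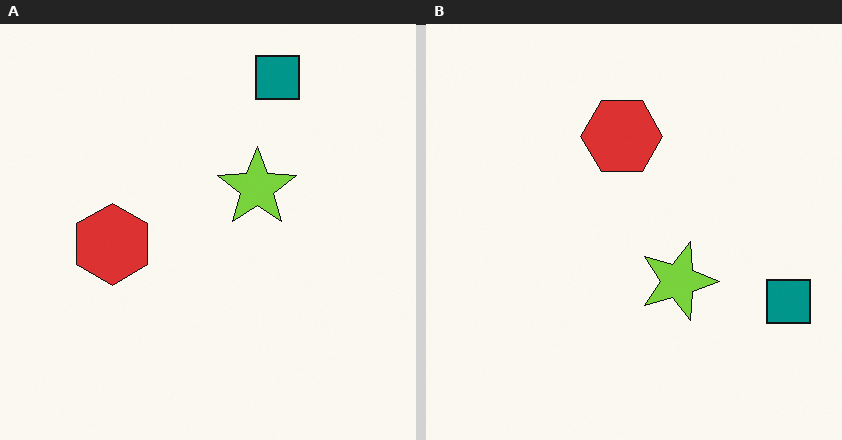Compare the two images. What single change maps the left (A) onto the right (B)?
The right (B) image is the left (A) rotated 90° clockwise.

The teal square sits in the top of the left (A) image and the right of the right (B) — consistent with a whole-image 90° clockwise rotation.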